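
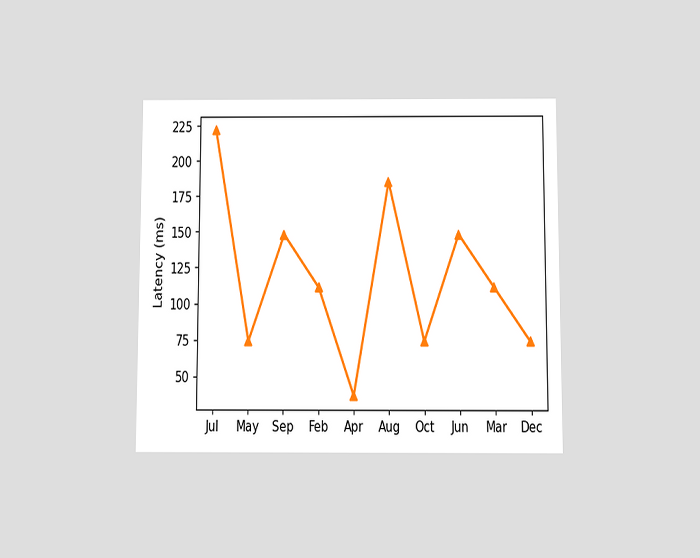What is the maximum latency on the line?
The chart is viewed slightly from below. The highest point is at Jul, and reading across to the y-axis gives 222ms.

222ms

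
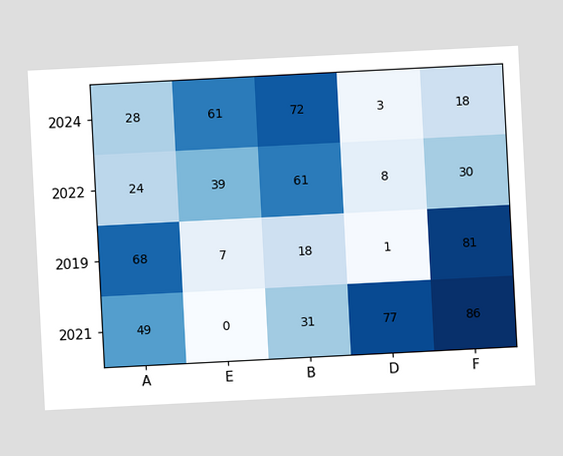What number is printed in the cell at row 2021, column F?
The chart is tilted about 3° counter-clockwise. The (2021, F) cell reads 86.

86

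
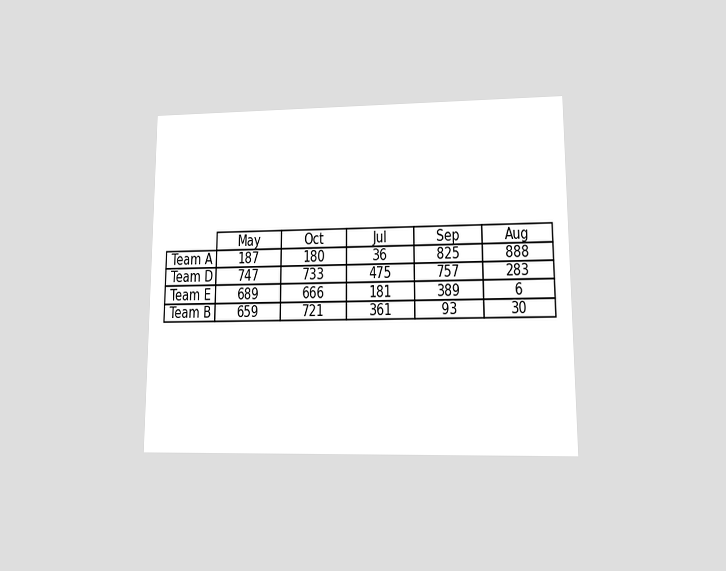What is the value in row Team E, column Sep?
389

The chart is viewed at a slight angle. The (Team E, Sep) cell reads 389.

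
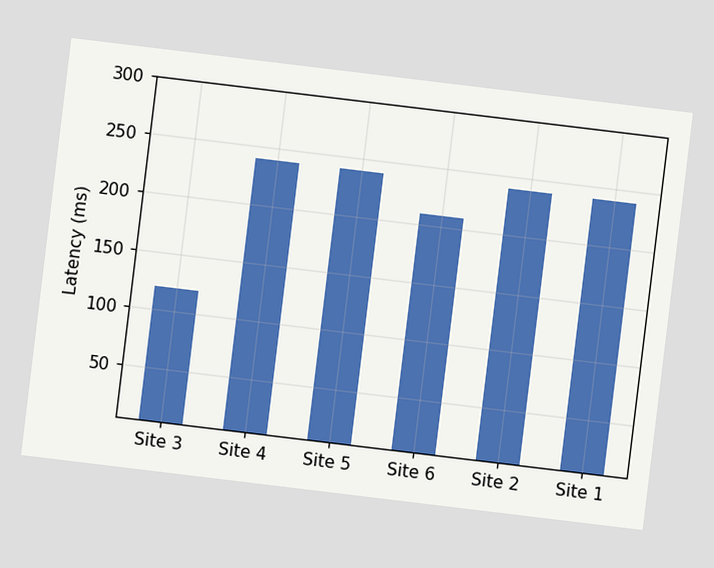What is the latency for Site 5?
The chart is tilted about 7° clockwise. Reading along the chart's y-axis, the Site 5 bar reaches 240ms.

240ms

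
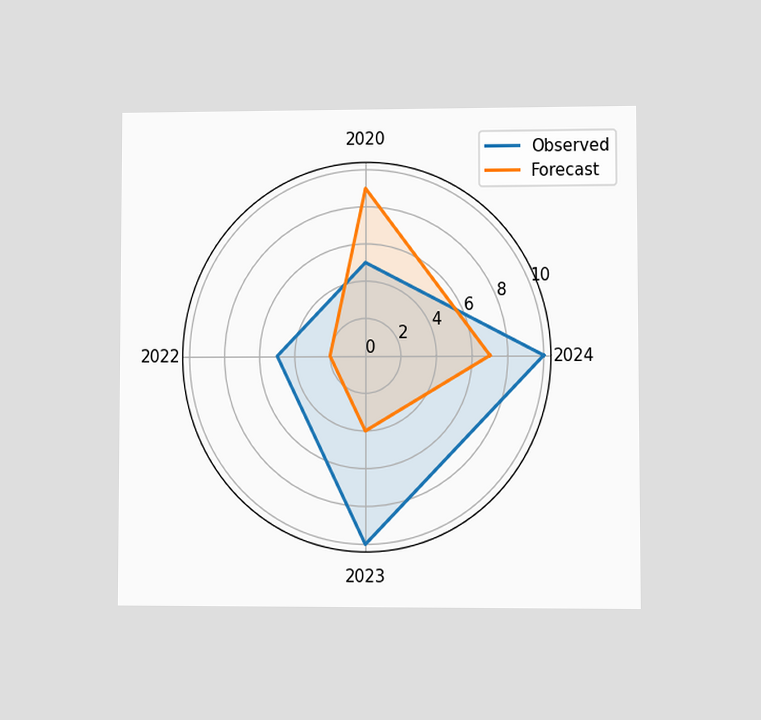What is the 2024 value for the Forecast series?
7

The chart is viewed at a slight angle. On the 2024 axis, Forecast reaches 7.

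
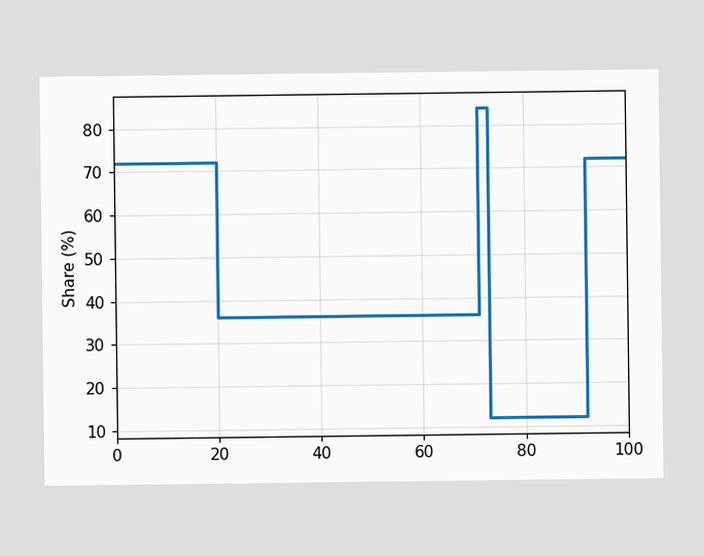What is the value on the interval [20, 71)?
On [20, 71) the step sits at 36%.

36%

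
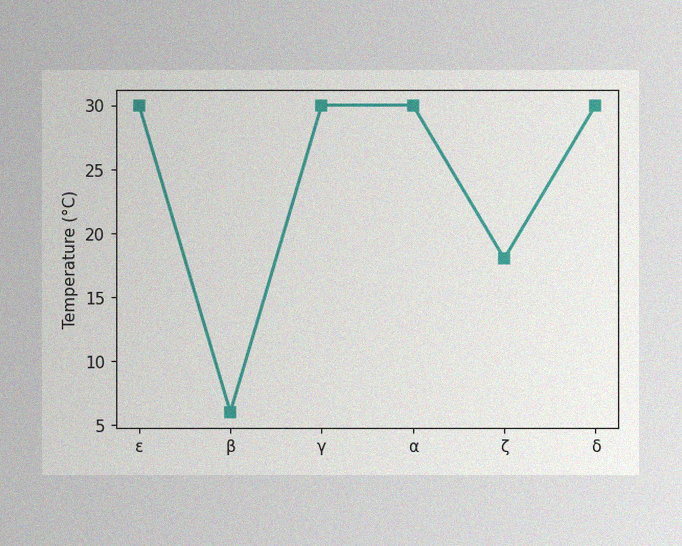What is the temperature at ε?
The image has some photo noise and uneven lighting. At ε, the line is at 30°C.

30°C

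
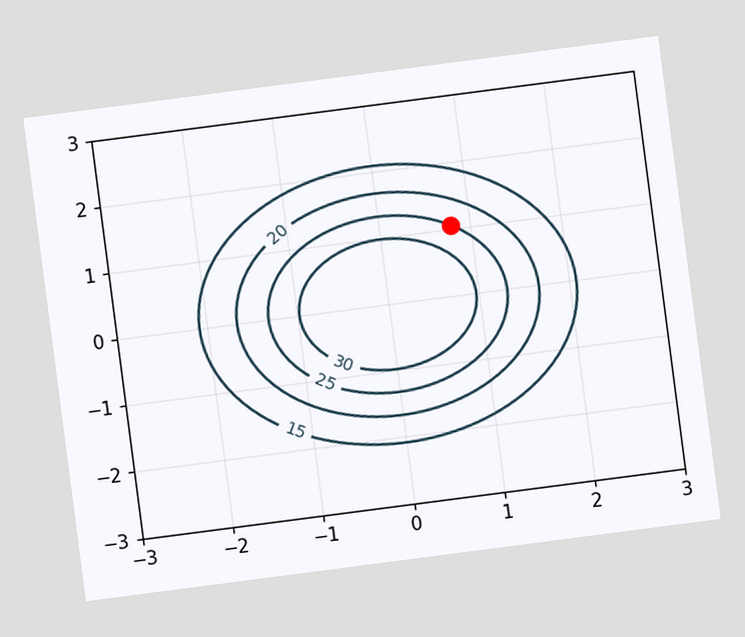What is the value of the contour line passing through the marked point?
The chart is tilted about 7° counter-clockwise. The marked point sits on the contour labelled 25.

25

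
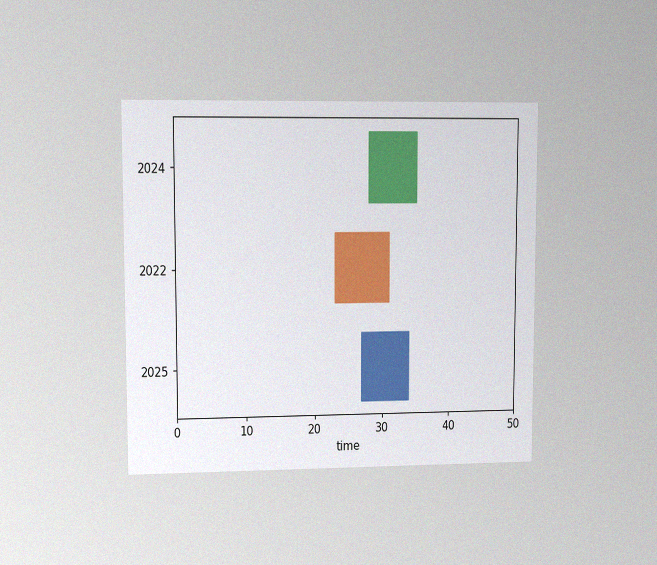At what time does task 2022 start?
The chart is viewed at a slight angle, with some photo noise. The 2022 bar begins at t=23.

23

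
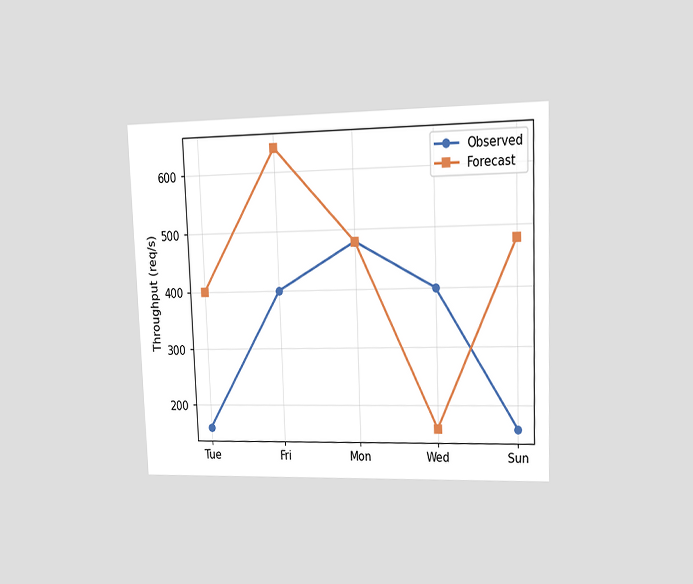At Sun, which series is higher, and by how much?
The chart is tilted about 2° counter-clockwise and viewed at a slight angle. At Sun, Forecast sits above the other line by 320req/s.

Forecast, by 320req/s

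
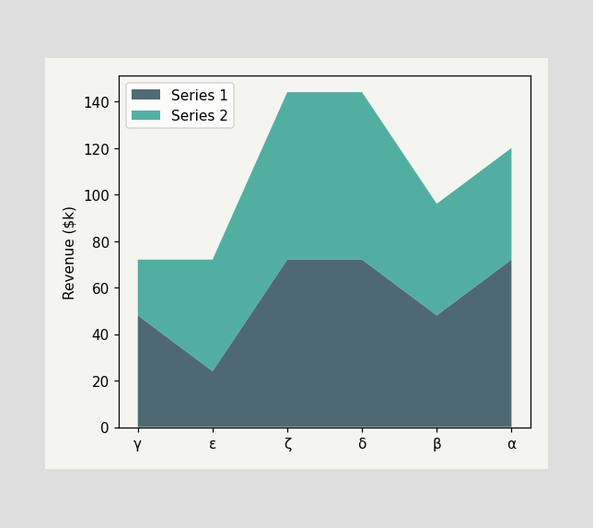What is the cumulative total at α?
The stacked total at α reaches $120k.

$120k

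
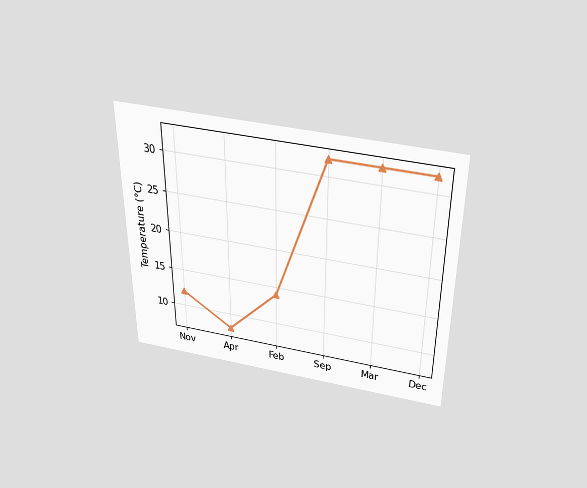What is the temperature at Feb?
The chart is viewed slightly from above. At Feb, the line is at 14°C.

14°C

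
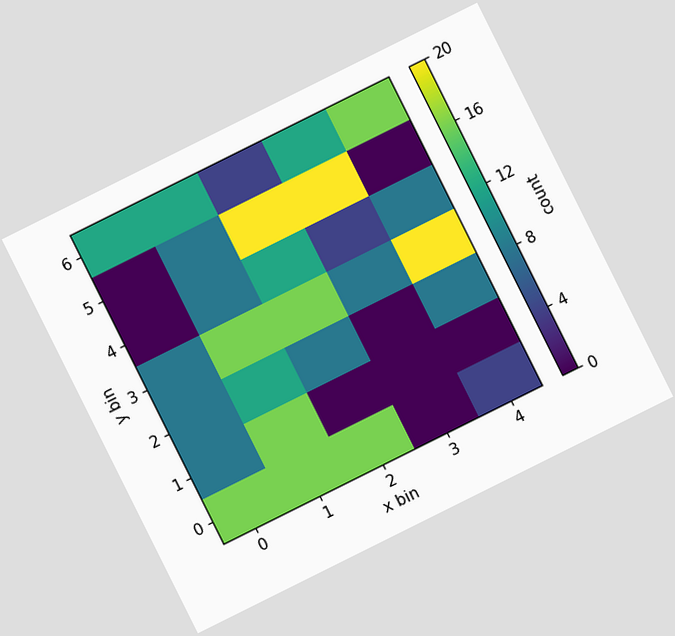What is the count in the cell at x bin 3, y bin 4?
The chart is tilted about 26° counter-clockwise. Matching the cell (3, 4) against the colorbar gives 4.

4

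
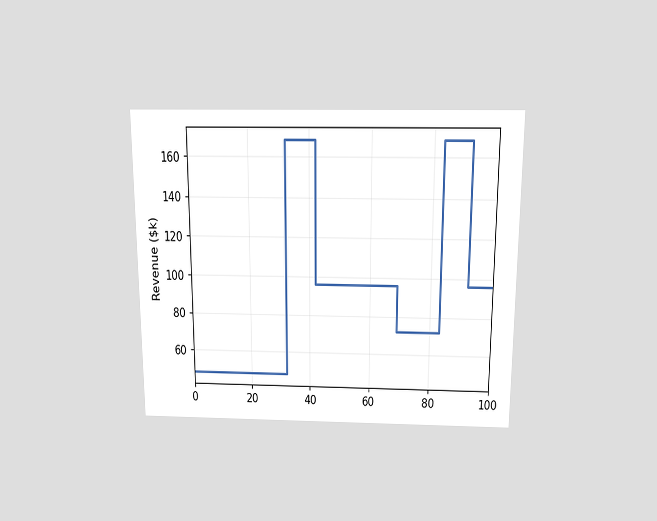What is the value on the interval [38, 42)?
The chart is viewed slightly from above. On [38, 42) the step sits at $168k.

$168k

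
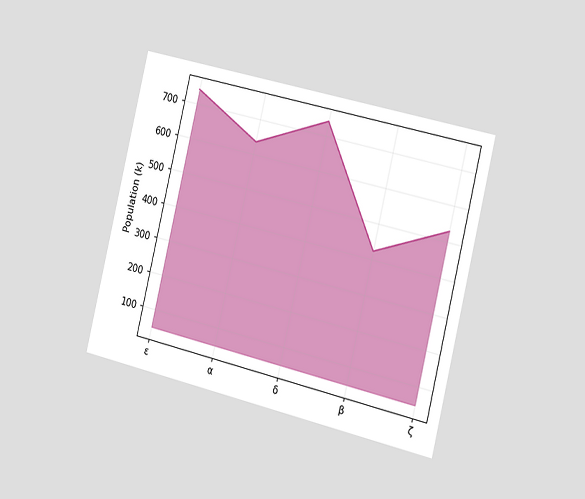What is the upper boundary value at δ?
The chart is tilted about 13° clockwise and viewed slightly from the right. At δ the upper boundary is at 742k.

742k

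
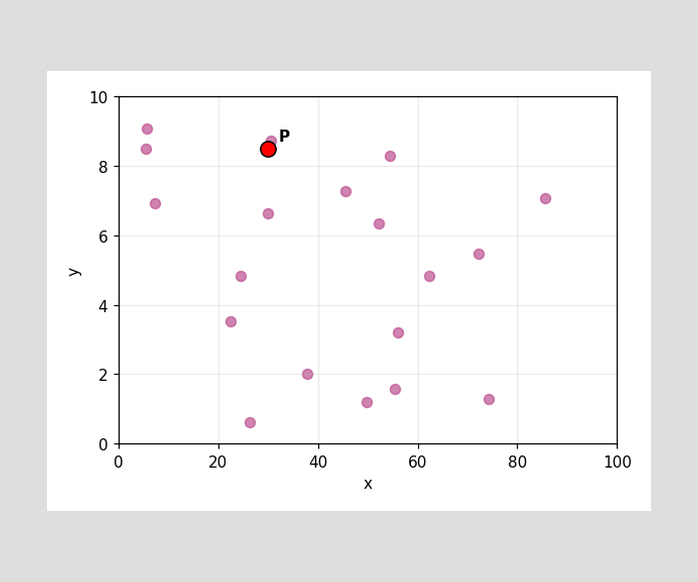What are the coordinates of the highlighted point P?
(30, 8.5)

Following the gridlines from P to each axis, P sits at (30, 8.5).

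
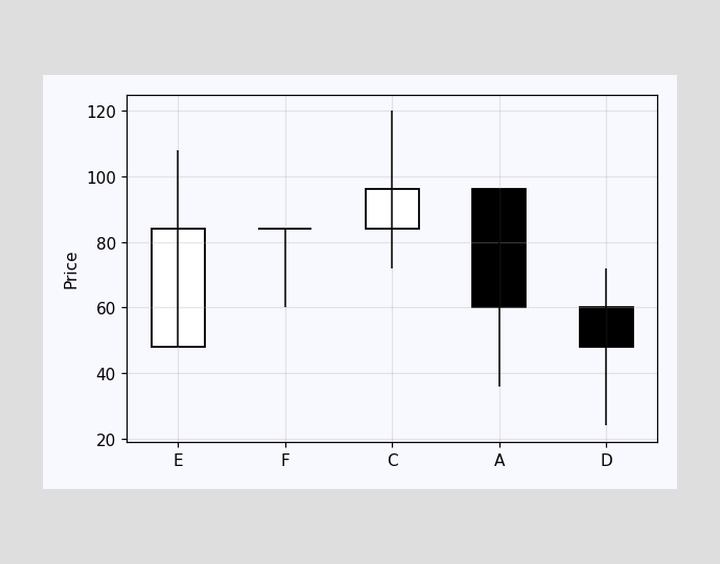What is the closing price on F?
The F candle closes at 84.

84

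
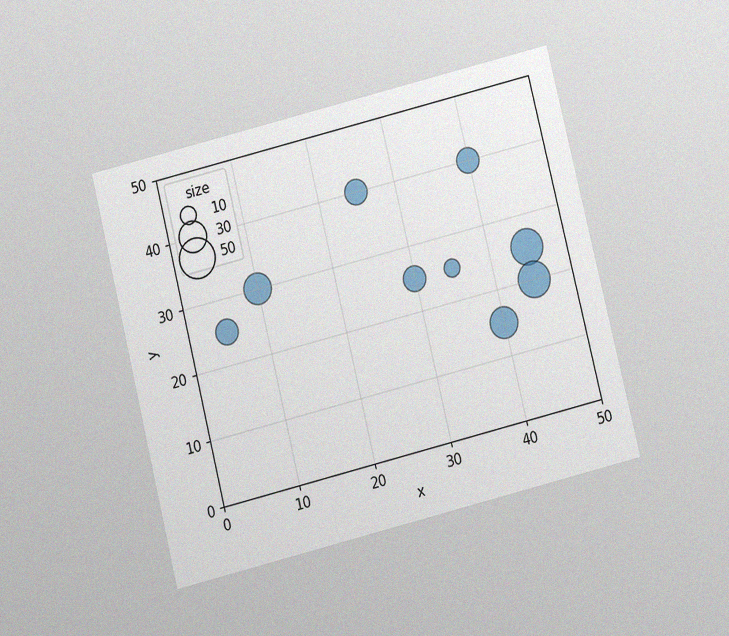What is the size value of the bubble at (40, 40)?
20

The chart is tilted about 14° counter-clockwise and viewed slightly from below, with some photo noise. Matching the bubble at (40, 40) against the size legend gives 20.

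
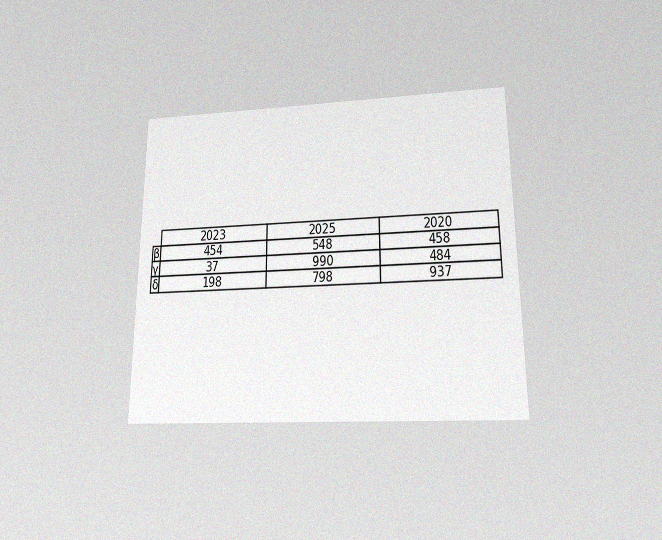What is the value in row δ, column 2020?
The chart is viewed slightly from below, with some photo noise. The (δ, 2020) cell reads 937.

937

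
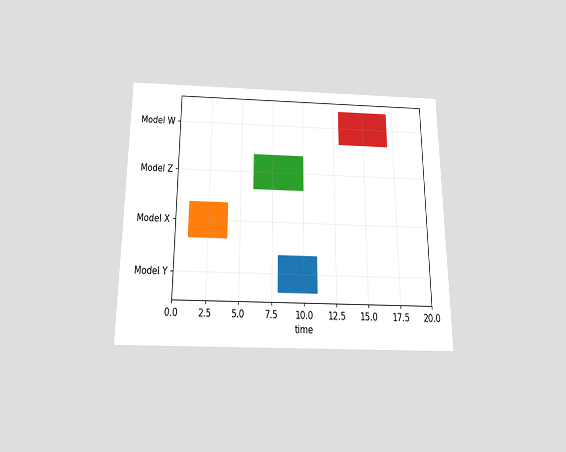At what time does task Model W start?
The chart is viewed slightly from below. The Model W bar begins at t=13.

13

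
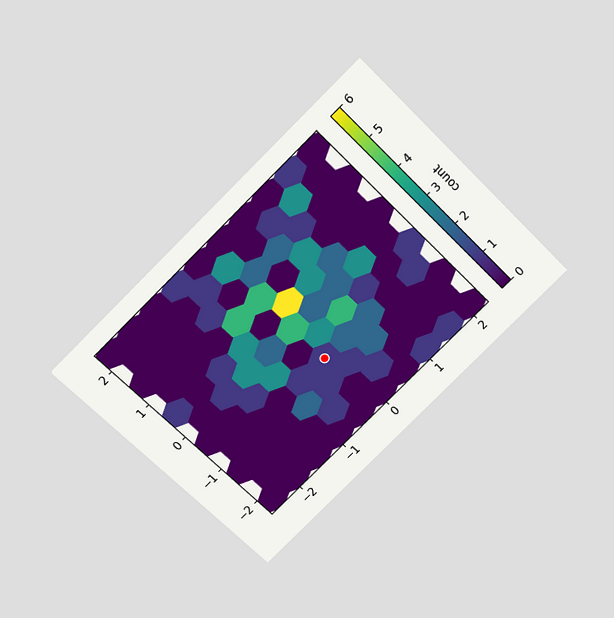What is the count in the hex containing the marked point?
The chart is tilted about 45° counter-clockwise and viewed slightly from above. The marked hex reads 1 on the colorbar.

1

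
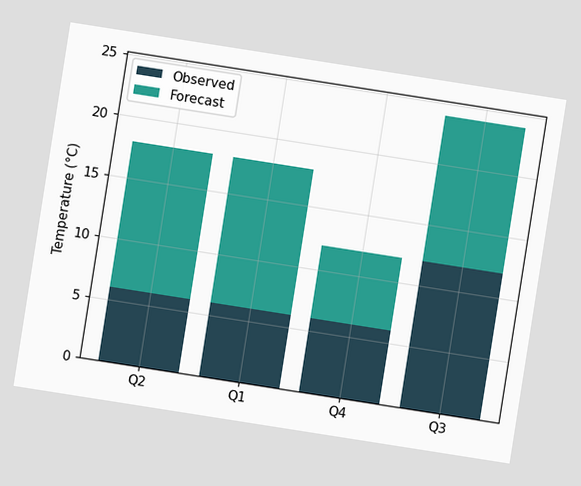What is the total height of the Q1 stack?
The chart is tilted about 9° clockwise. The Q1 stack's top reaches 18°C on the y-axis.

18°C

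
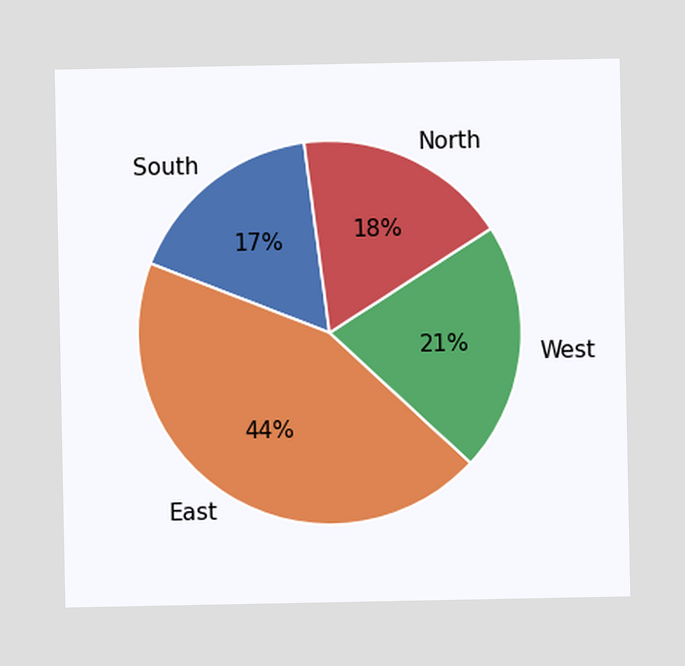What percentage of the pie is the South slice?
17%

The South slice takes up 17% of the pie.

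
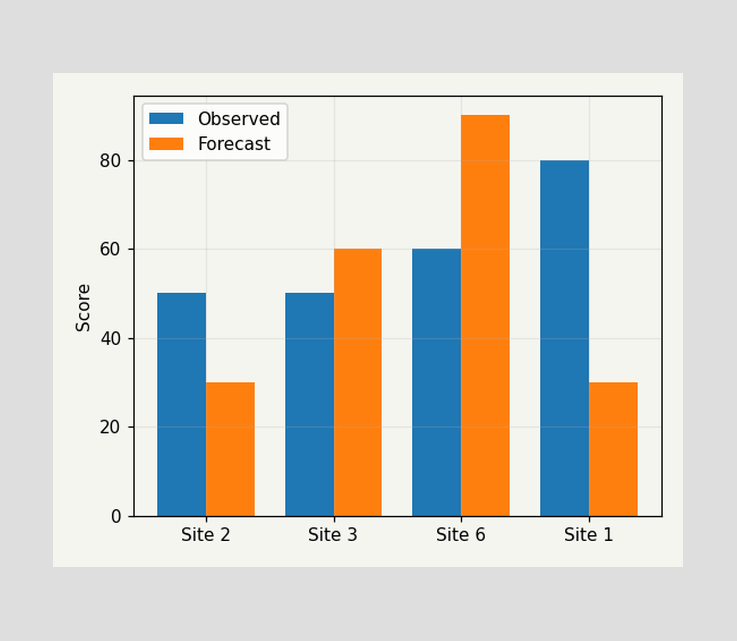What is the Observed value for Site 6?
The Observed bar at Site 6 reaches 60 on the y-axis.

60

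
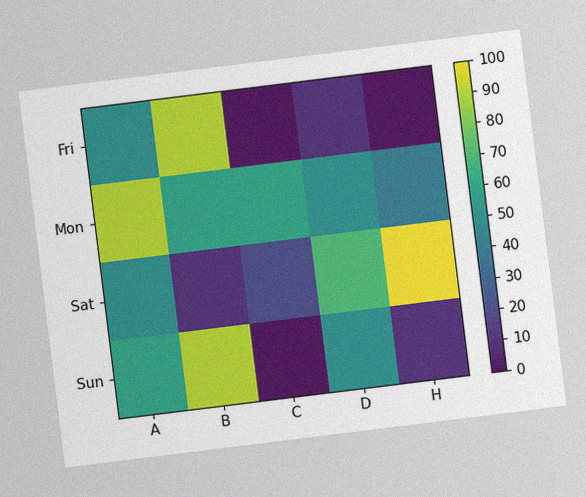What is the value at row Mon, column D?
50

The chart is tilted about 7° counter-clockwise, with some photo noise. Matching cell (Mon, D) against the colorbar gives 50.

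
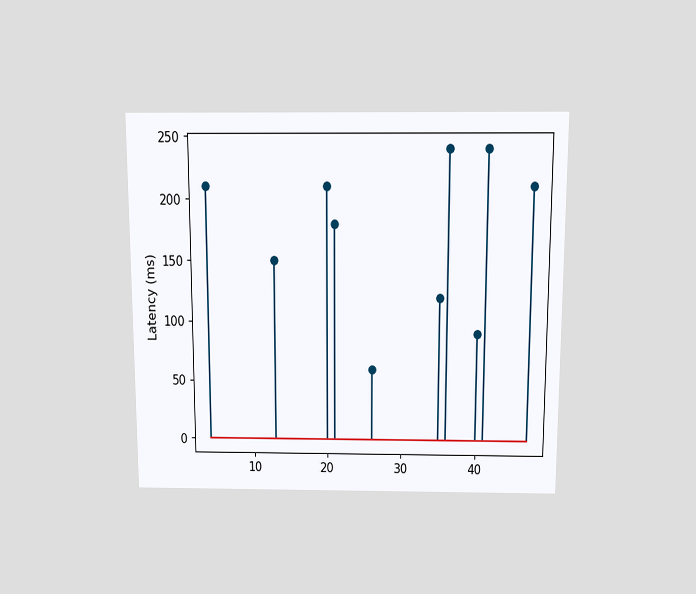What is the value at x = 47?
210ms

The chart is viewed slightly from above. The stem at x=47 reaches 210ms.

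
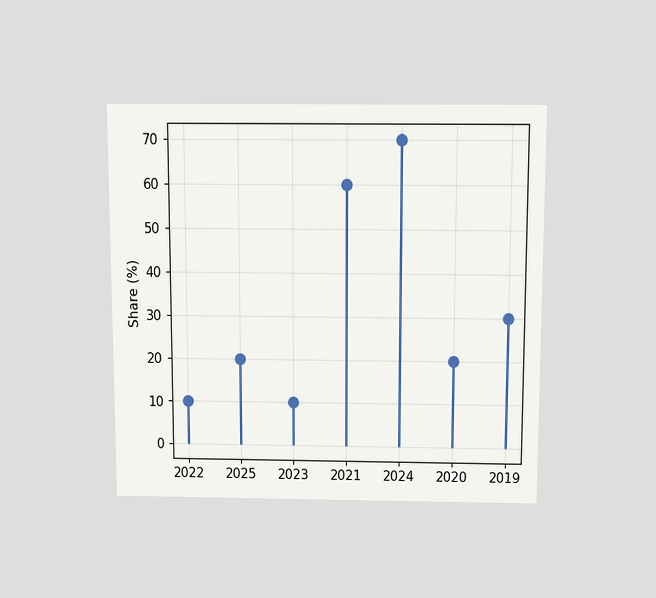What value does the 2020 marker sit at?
The chart is viewed slightly from above. The 2020 marker sits at 20%.

20%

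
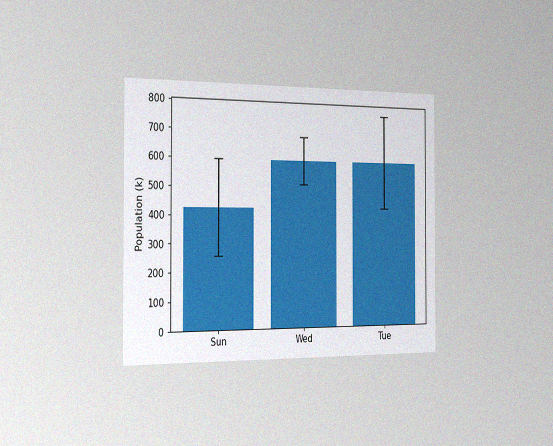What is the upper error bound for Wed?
680k

The chart is viewed slightly from the left, with some photo noise. The Wed bar's upper whisker reaches 680k.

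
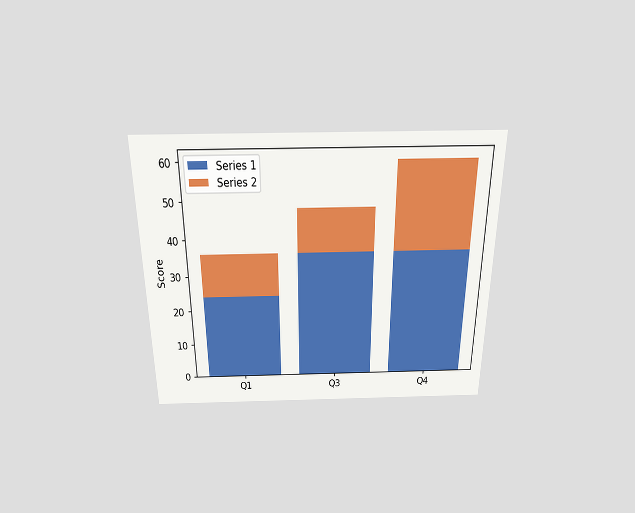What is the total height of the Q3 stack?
The chart is viewed slightly from above. The Q3 stack's top reaches 48 on the y-axis.

48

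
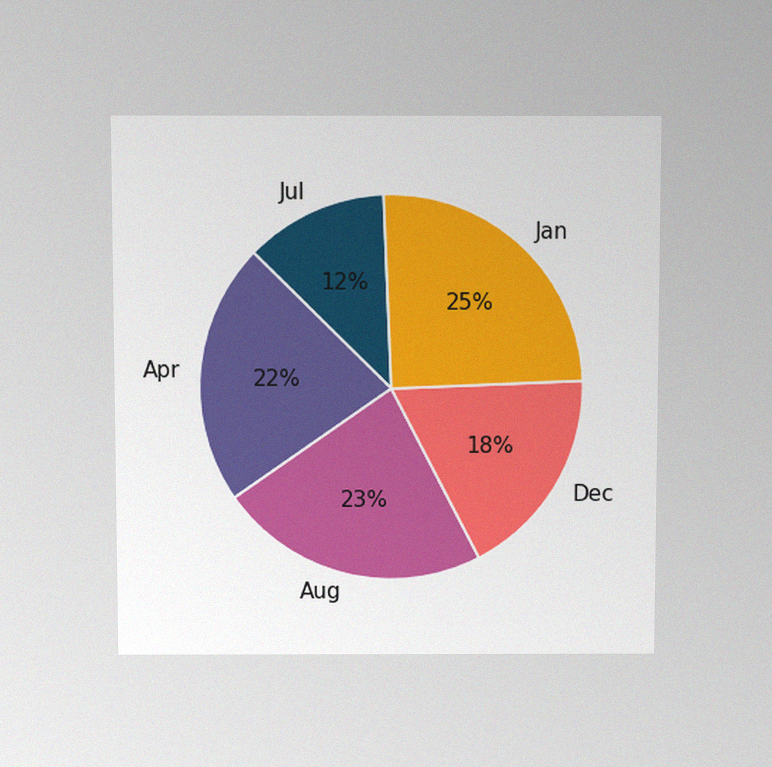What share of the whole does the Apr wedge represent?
The chart is viewed slightly from above, with some photo noise. The Apr slice takes up 22% of the pie.

22%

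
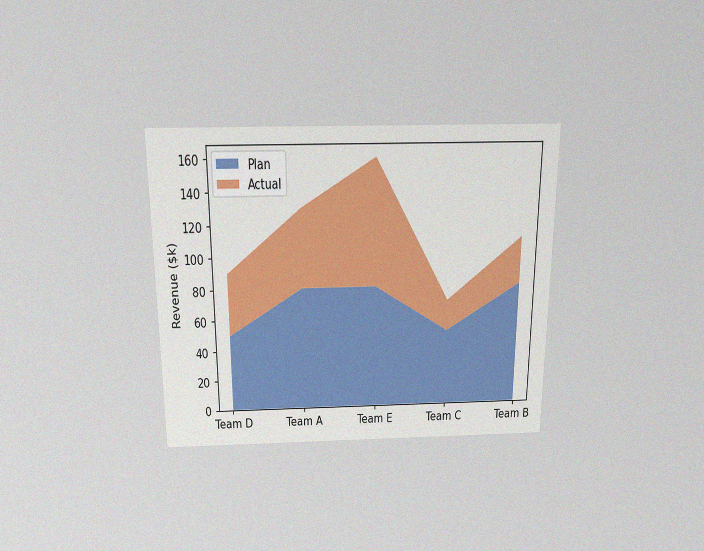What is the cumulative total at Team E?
$160k

The chart is viewed slightly from above, with some photo noise. The stacked total at Team E reaches $160k.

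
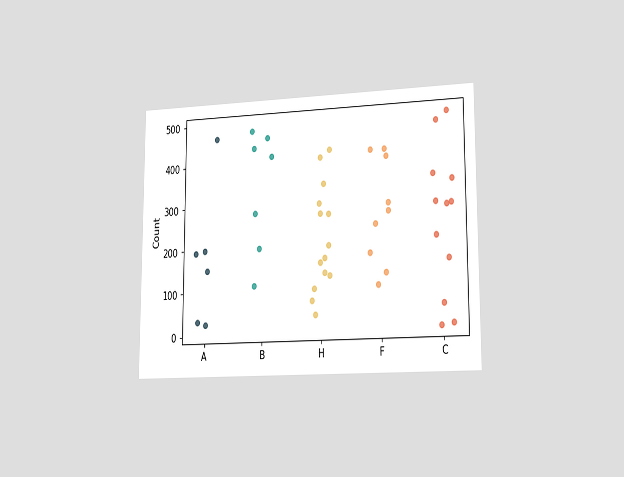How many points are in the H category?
The chart is viewed slightly from the right. Counting the markers in the H column gives 14.

14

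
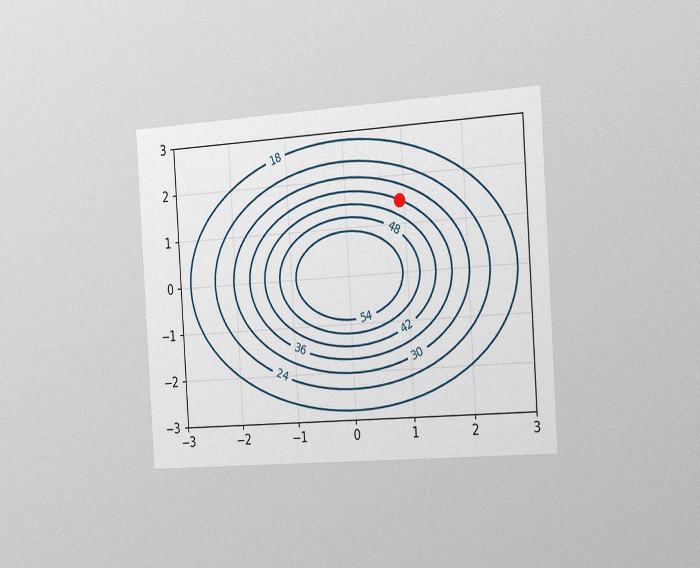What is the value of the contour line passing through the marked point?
The chart is tilted about 4° counter-clockwise and viewed slightly from the right, with some photo noise. The marked point sits on the contour labelled 36.

36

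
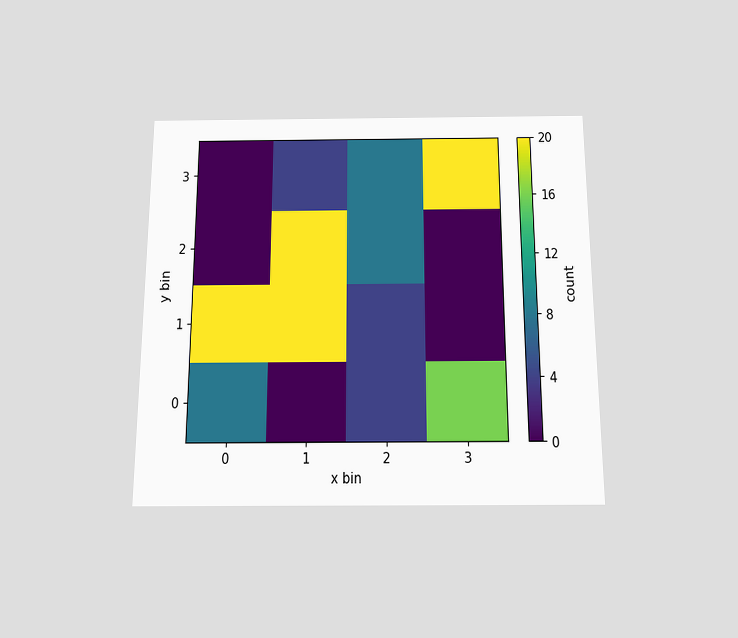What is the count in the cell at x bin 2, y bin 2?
The chart is viewed slightly from below. Matching the cell (2, 2) against the colorbar gives 8.

8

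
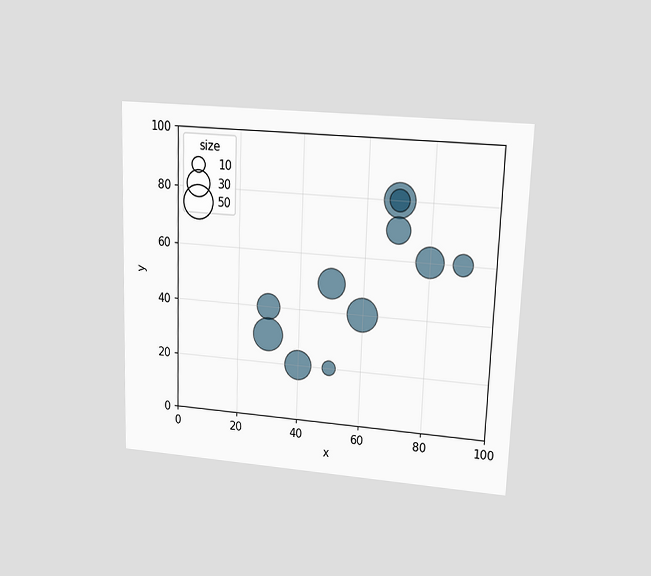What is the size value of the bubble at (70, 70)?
30

The chart is tilted about 2° clockwise and viewed at a slight angle. Matching the bubble at (70, 70) against the size legend gives 30.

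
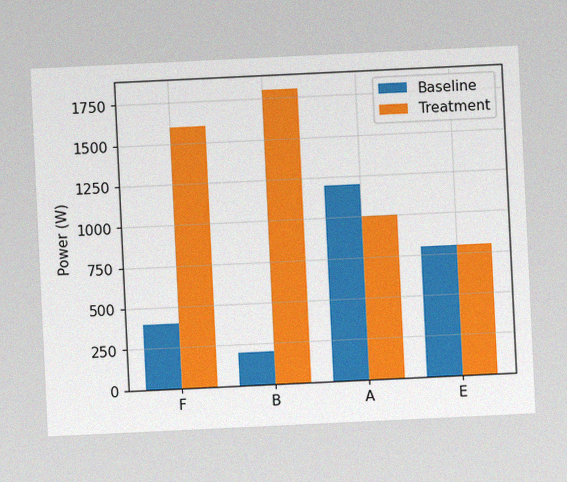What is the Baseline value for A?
1200W

The chart is tilted about 3° counter-clockwise, with some photo noise. The Baseline bar at A reaches 1200W on the y-axis.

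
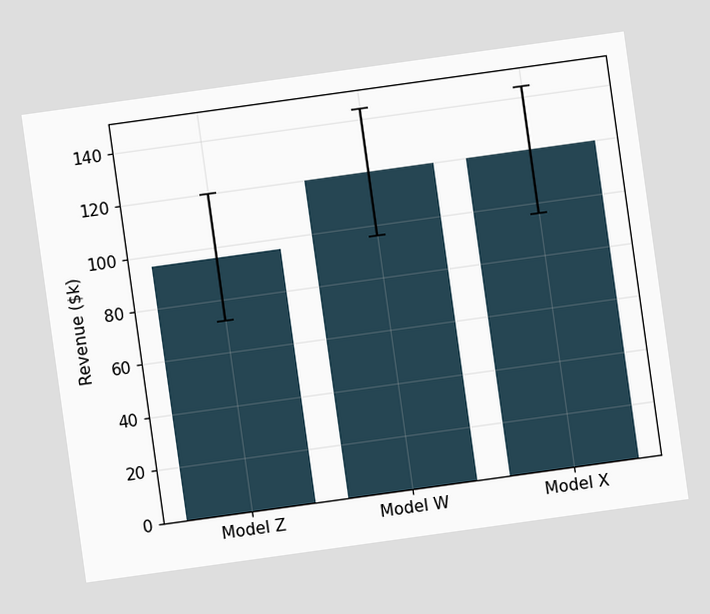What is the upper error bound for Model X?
The chart is tilted about 8° counter-clockwise. The Model X bar's upper whisker reaches $144k.

$144k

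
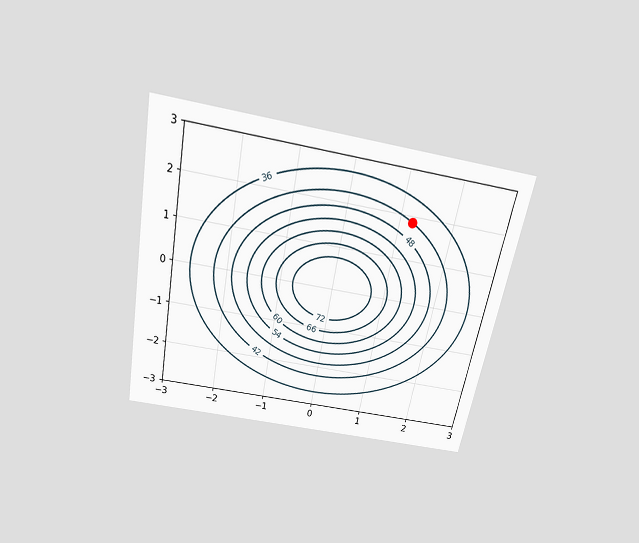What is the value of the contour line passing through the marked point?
The chart is tilted about 11° clockwise and viewed slightly from above. The marked point sits on the contour labelled 42.

42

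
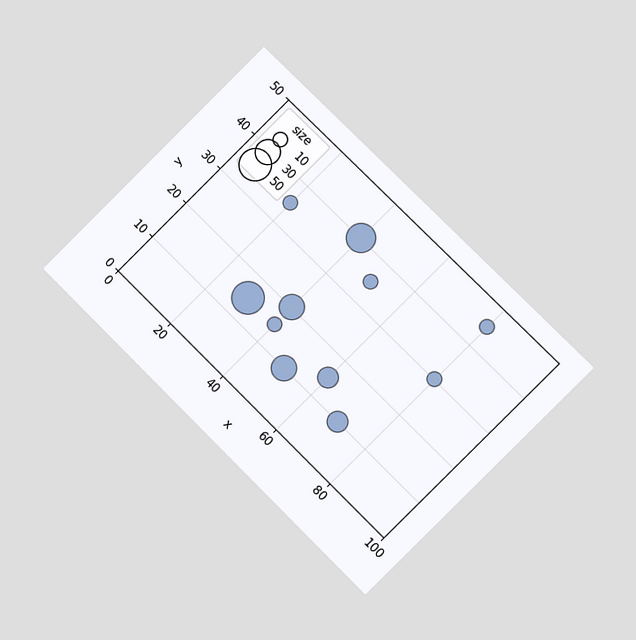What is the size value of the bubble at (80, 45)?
The chart is tilted about 45° clockwise and viewed at a slight angle. Matching the bubble at (80, 45) against the size legend gives 10.

10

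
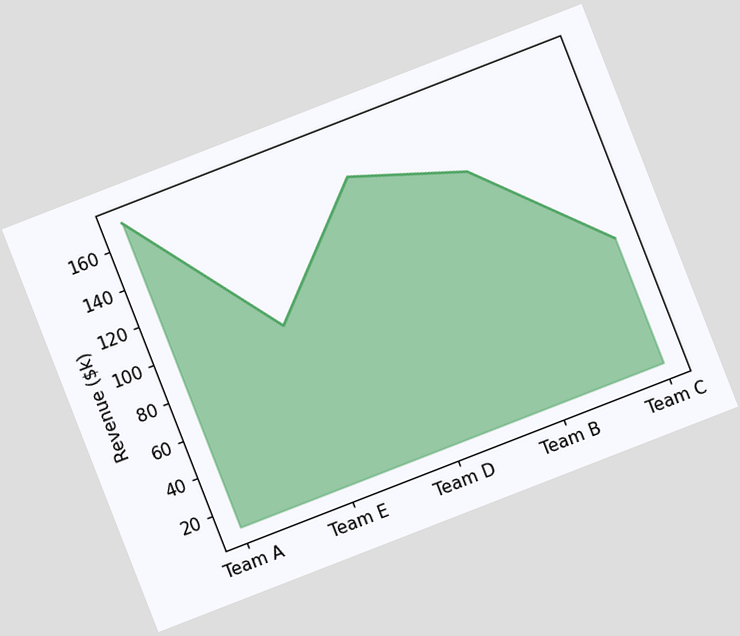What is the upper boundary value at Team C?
The chart is tilted about 21° counter-clockwise. At Team C the upper boundary is at $76k.

$76k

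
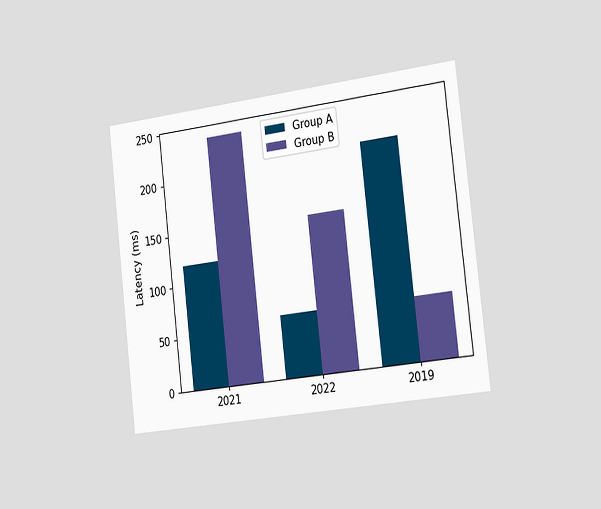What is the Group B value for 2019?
60ms

The chart is tilted about 7° counter-clockwise and viewed slightly from the right. The Group B bar at 2019 reaches 60ms on the y-axis.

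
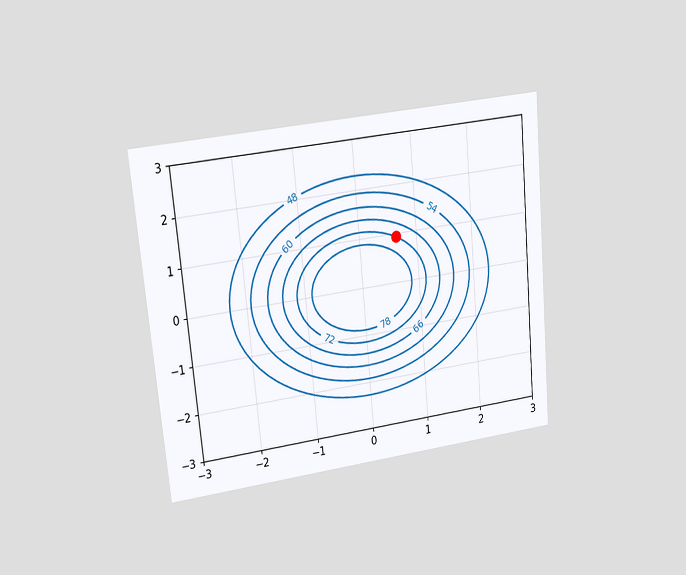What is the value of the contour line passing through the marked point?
72

The chart is tilted about 5° counter-clockwise and viewed at a slight angle. The marked point sits on the contour labelled 72.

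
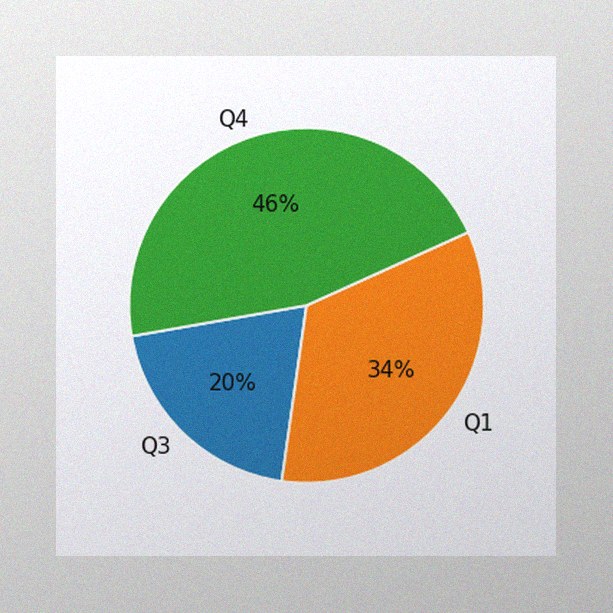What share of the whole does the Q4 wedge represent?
46%

The image has some photo noise and uneven lighting. The Q4 slice takes up 46% of the pie.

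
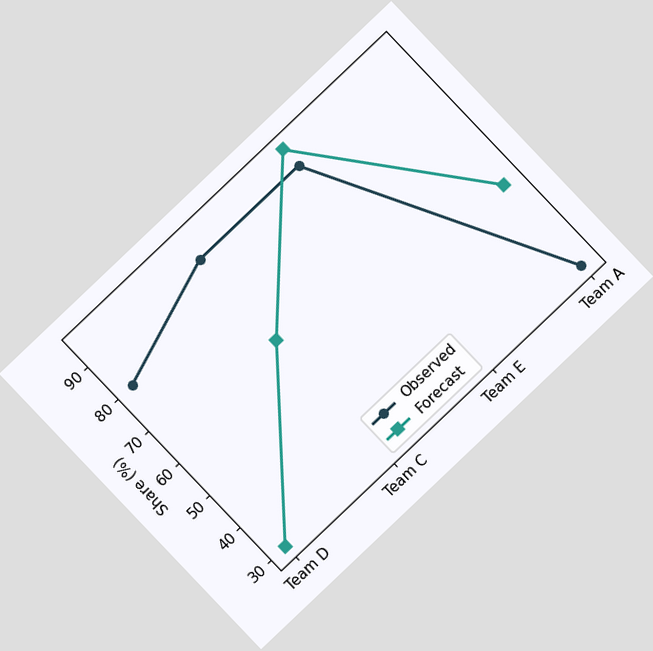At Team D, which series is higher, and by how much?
The chart is tilted about 44° counter-clockwise. At Team D, Observed sits above the other line by 50%.

Observed, by 50%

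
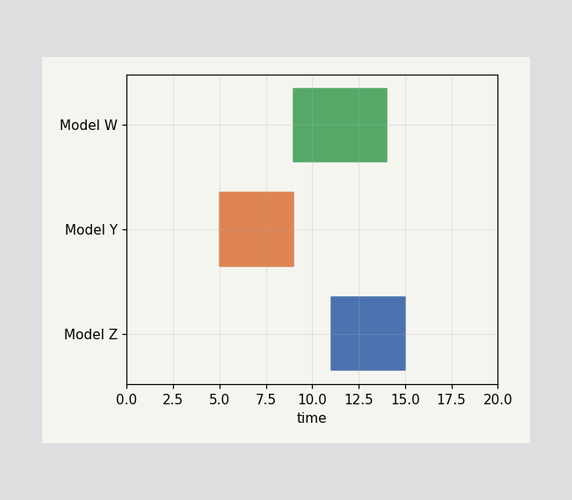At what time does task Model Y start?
The Model Y bar begins at t=5.

5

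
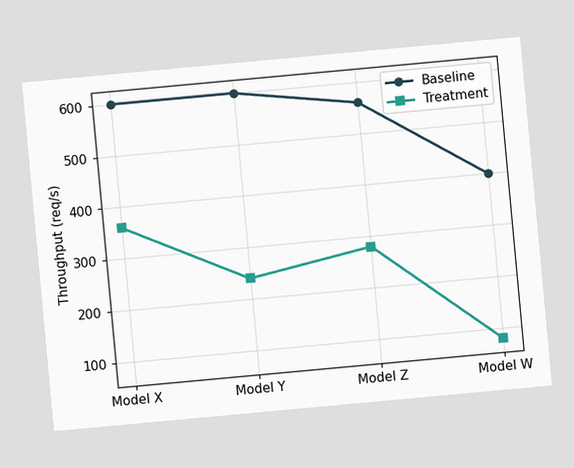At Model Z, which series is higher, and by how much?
Baseline, by 280req/s

The chart is tilted about 5° counter-clockwise. At Model Z, Baseline sits above the other line by 280req/s.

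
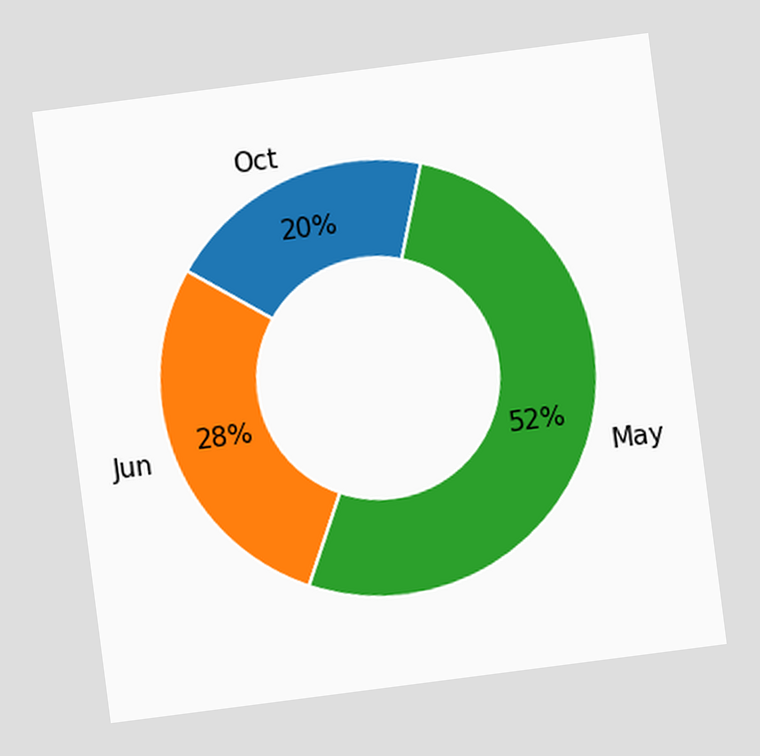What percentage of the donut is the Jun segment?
The chart is tilted about 7° counter-clockwise. The Jun segment takes up 28% of the ring.

28%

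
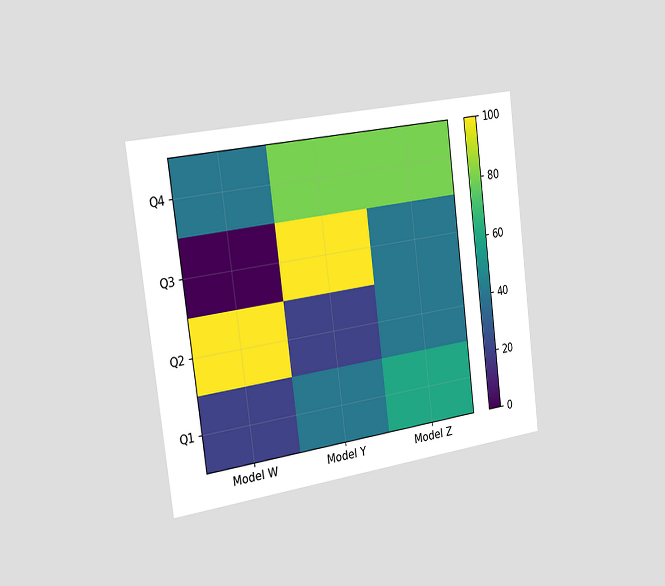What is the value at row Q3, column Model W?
The chart is tilted about 7° counter-clockwise and viewed slightly from the left. Matching cell (Q3, Model W) against the colorbar gives 0.

0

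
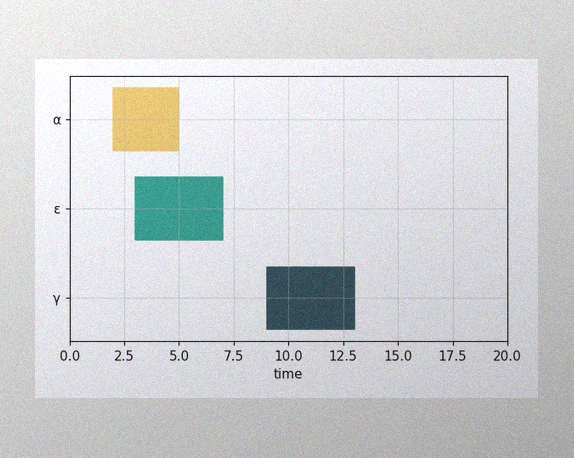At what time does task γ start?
9

The image has some photo noise and uneven lighting. The γ bar begins at t=9.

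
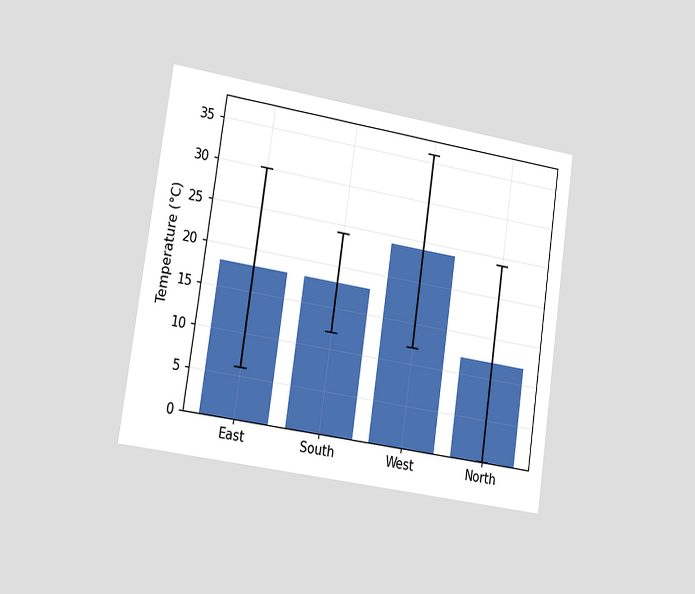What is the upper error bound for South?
24°C

The chart is tilted about 8° clockwise and viewed slightly from the left. The South bar's upper whisker reaches 24°C.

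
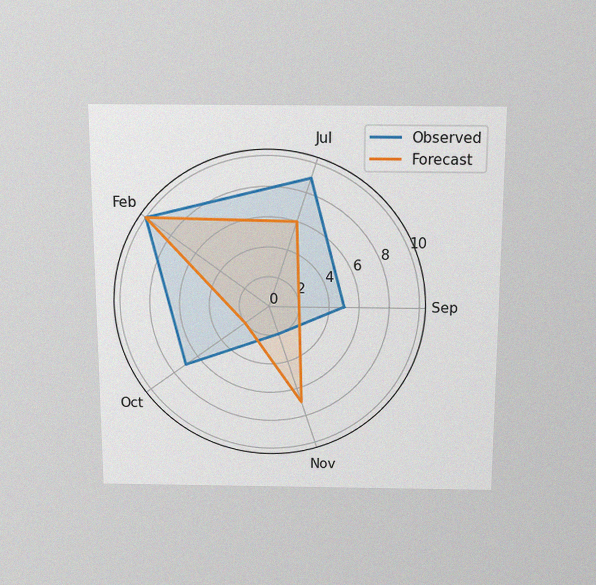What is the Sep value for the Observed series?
5

The chart is viewed slightly from above, with some photo noise. On the Sep axis, Observed reaches 5.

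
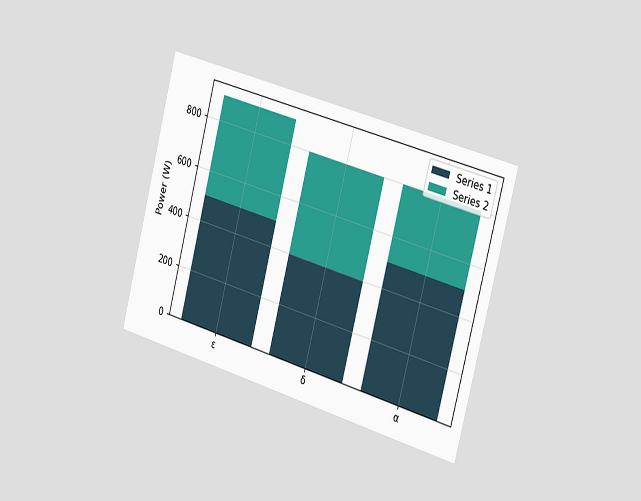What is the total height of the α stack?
800W

The chart is tilted about 15° clockwise and viewed slightly from the right. The α stack's top reaches 800W on the y-axis.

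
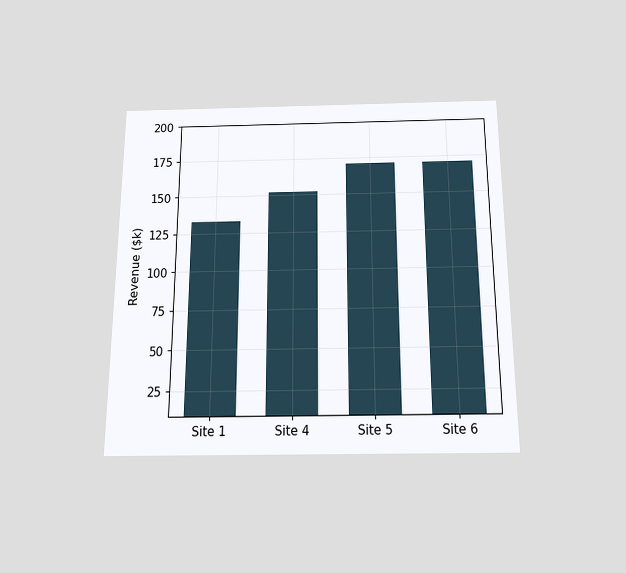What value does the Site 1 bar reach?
The chart is viewed slightly from below. Reading along the chart's y-axis, the Site 1 bar reaches $133k.

$133k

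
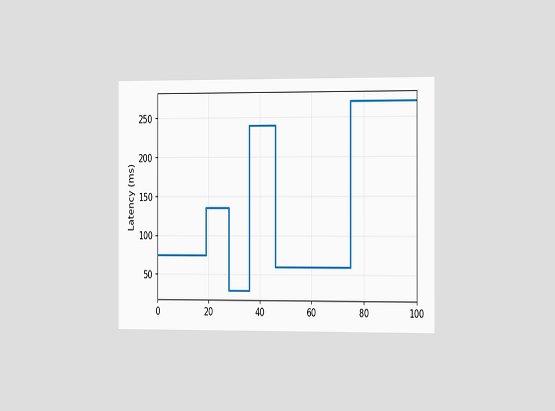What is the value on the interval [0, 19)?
The chart is viewed slightly from the right. On [0, 19) the step sits at 75ms.

75ms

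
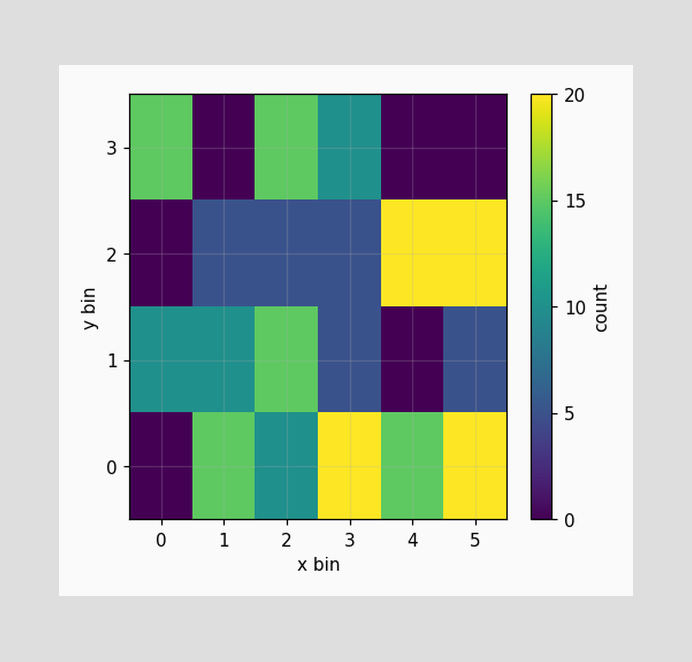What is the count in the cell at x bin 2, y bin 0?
Matching the cell (2, 0) against the colorbar gives 10.

10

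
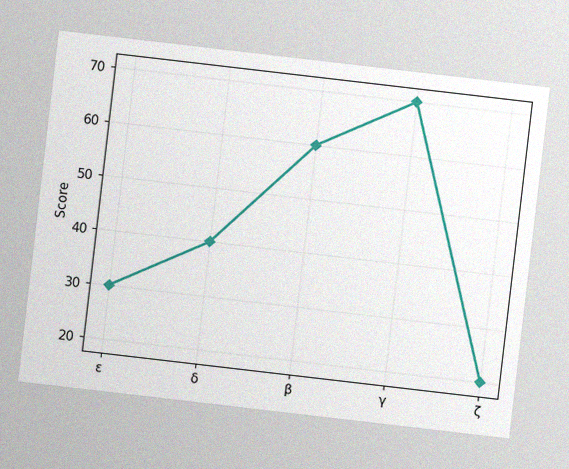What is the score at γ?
The chart is tilted about 7° clockwise, with some photo noise. At γ, the line is at 70.

70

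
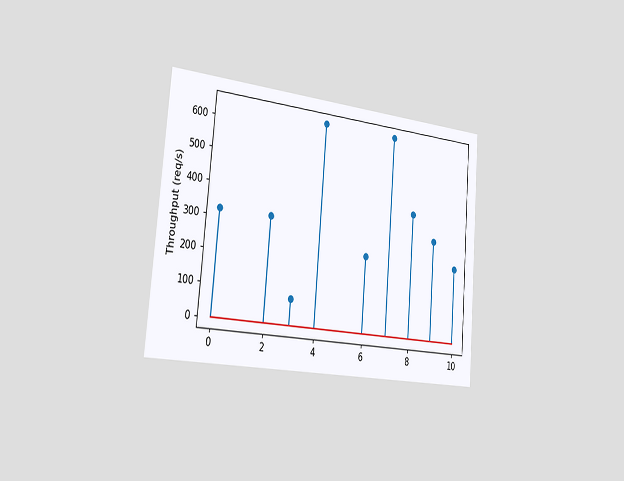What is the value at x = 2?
The chart is tilted about 5° clockwise and viewed slightly from the left. The stem at x=2 reaches 320req/s.

320req/s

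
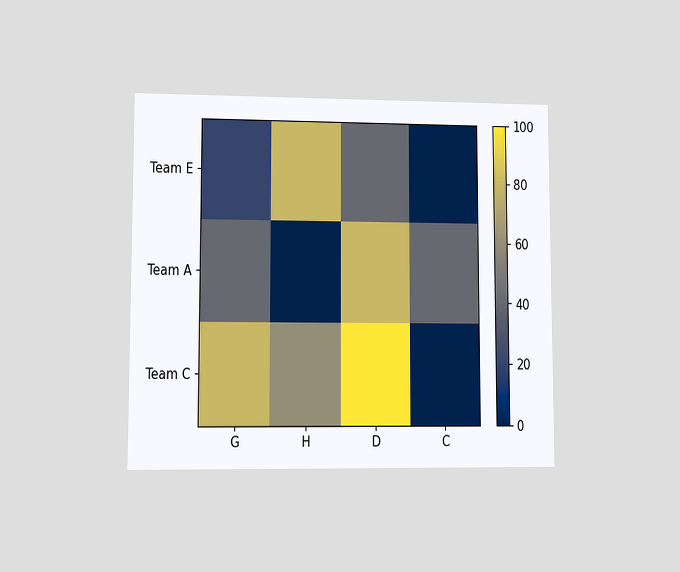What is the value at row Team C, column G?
The chart is viewed at a slight angle. Matching cell (Team C, G) against the colorbar gives 80.

80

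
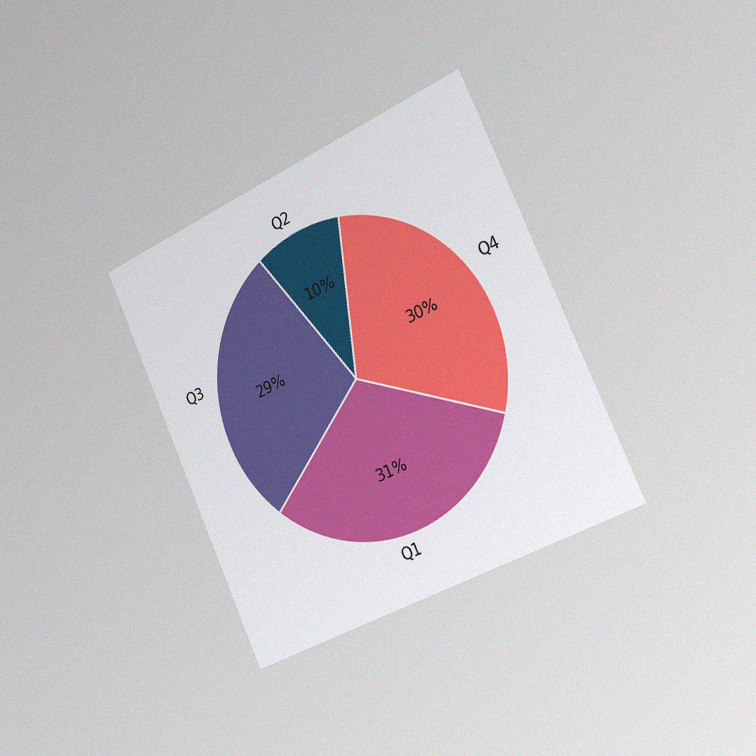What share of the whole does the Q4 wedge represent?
30%

The chart is tilted about 25° counter-clockwise and viewed slightly from the right, with some photo noise. The Q4 slice takes up 30% of the pie.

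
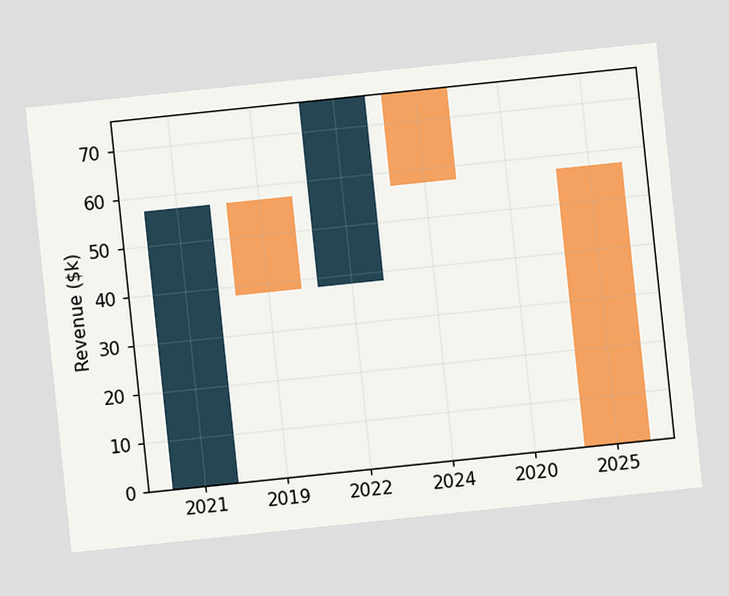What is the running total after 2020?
$57k

The chart is tilted about 6° counter-clockwise. After 2020 the running total reaches $57k.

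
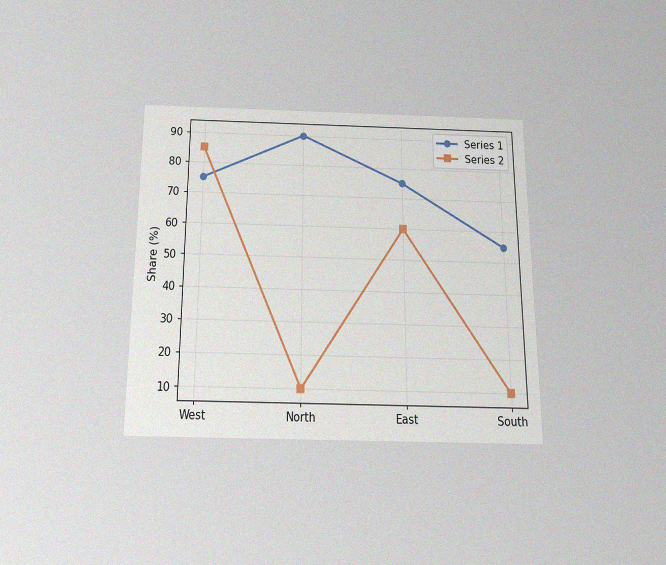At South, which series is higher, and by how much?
The chart is viewed slightly from below, with some photo noise. At South, Series 1 sits above the other line by 45%.

Series 1, by 45%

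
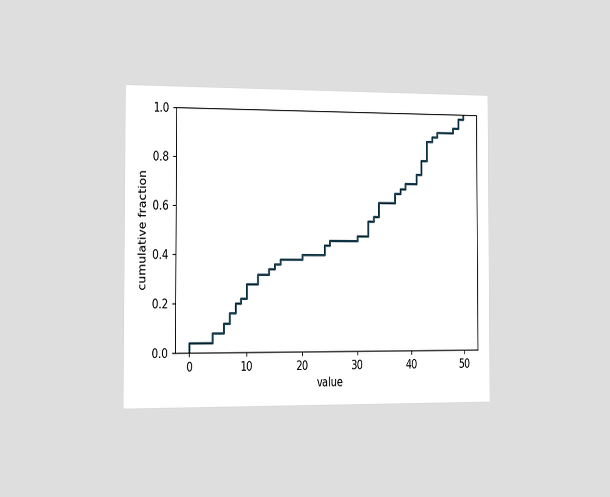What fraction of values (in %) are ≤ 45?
The chart is viewed slightly from the left. At x=45 the ECDF step is at 92%.

92%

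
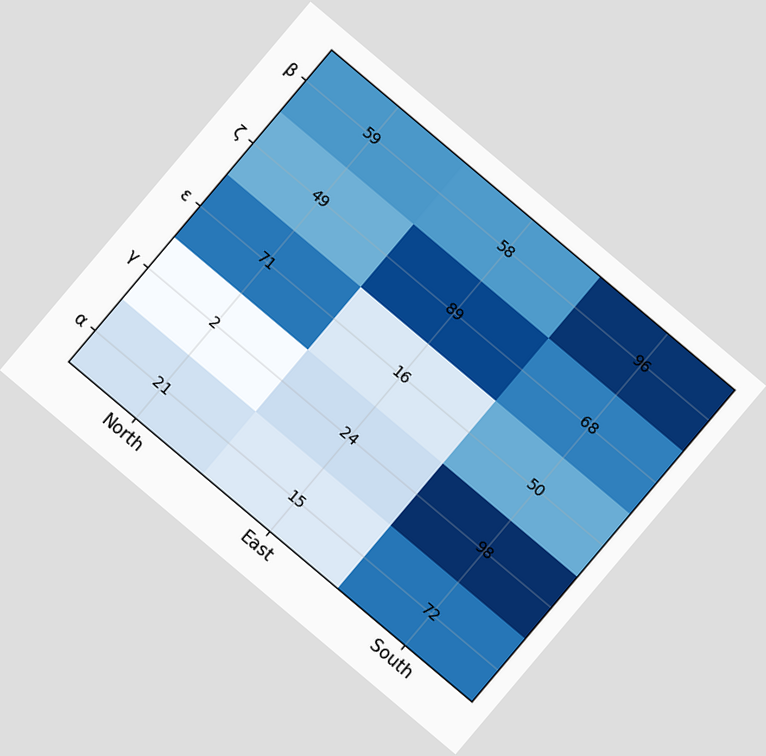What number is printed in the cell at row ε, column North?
71

The chart is tilted about 40° clockwise. The (ε, North) cell reads 71.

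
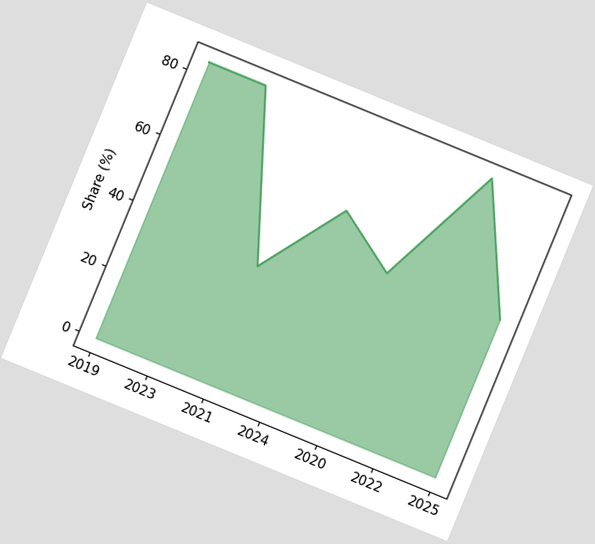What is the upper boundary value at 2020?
48%

The chart is tilted about 22° clockwise. At 2020 the upper boundary is at 48%.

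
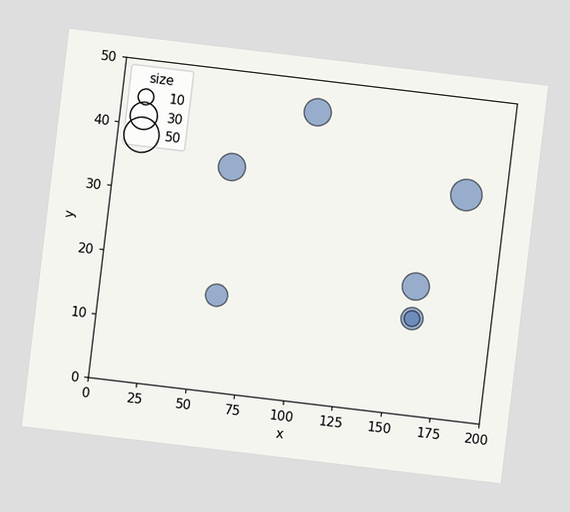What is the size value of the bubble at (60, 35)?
30

The chart is tilted about 7° clockwise. Matching the bubble at (60, 35) against the size legend gives 30.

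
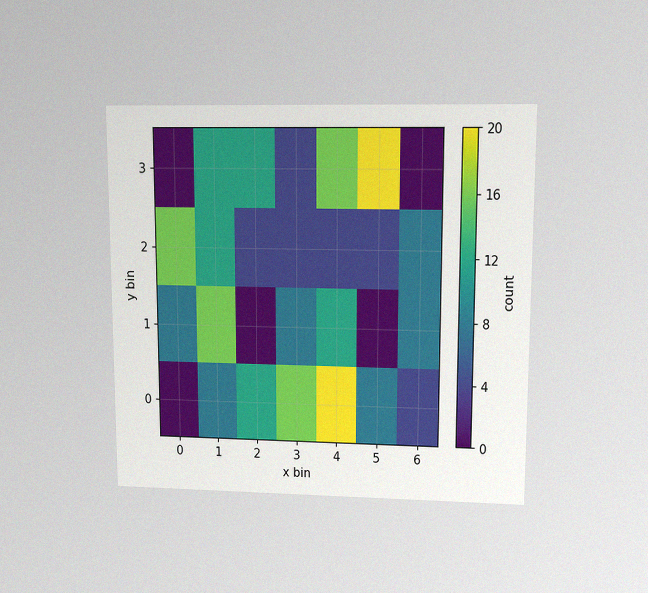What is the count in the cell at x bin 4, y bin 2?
The chart is viewed at a slight angle, with some photo noise. Matching the cell (4, 2) against the colorbar gives 4.

4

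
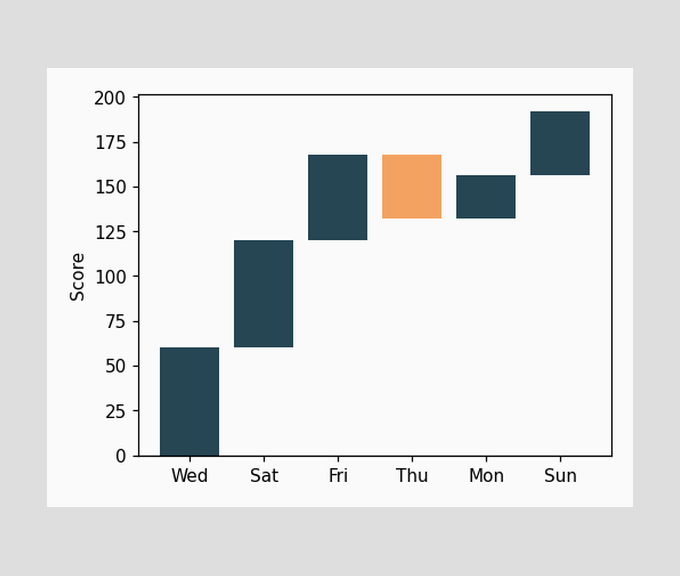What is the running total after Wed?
After Wed the running total reaches 60.

60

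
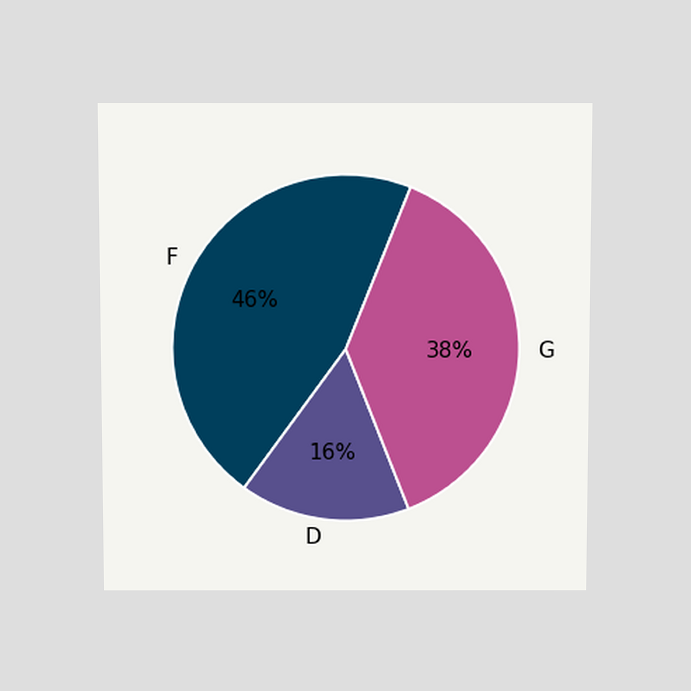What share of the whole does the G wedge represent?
The chart is viewed slightly from above. The G slice takes up 38% of the pie.

38%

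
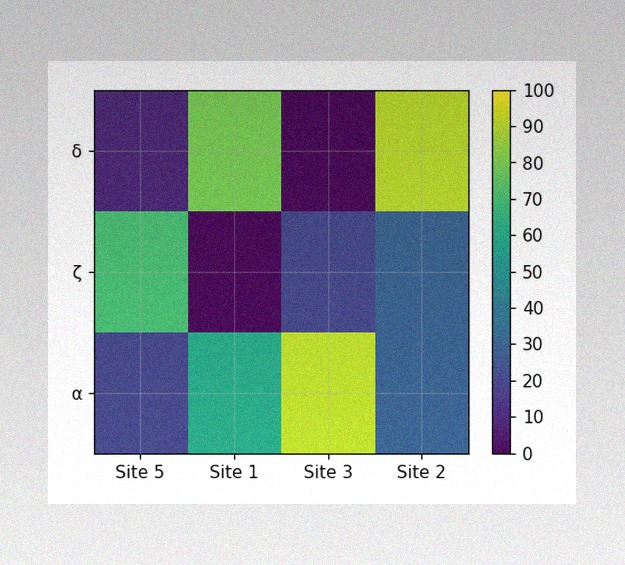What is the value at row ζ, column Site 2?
The image has some photo noise and uneven lighting. Matching cell (ζ, Site 2) against the colorbar gives 30.

30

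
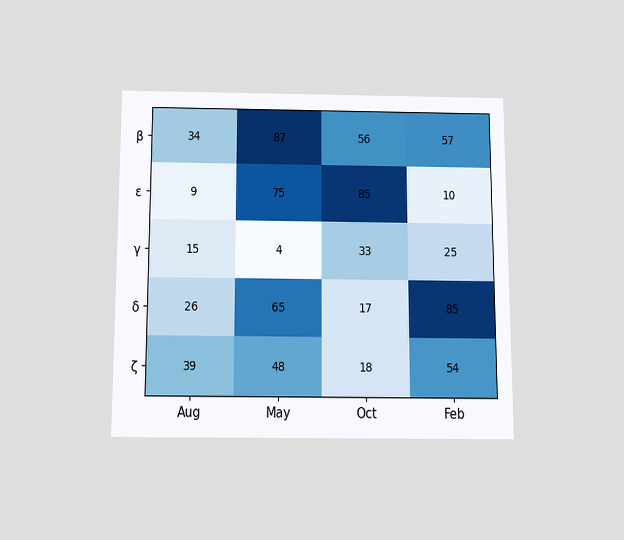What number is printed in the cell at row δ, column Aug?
26

The chart is viewed slightly from below. The (δ, Aug) cell reads 26.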